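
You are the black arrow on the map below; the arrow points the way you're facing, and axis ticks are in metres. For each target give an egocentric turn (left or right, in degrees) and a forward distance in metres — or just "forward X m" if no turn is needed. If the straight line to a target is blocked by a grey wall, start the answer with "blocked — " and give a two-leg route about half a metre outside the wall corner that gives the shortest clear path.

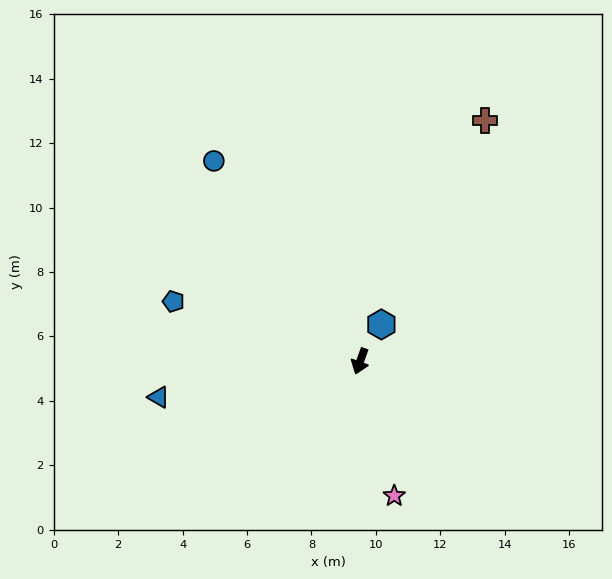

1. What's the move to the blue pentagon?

turn right 88°, forward 6.1 m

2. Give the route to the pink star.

turn left 34°, forward 4.3 m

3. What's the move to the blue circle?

turn right 124°, forward 7.7 m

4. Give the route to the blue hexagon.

turn left 170°, forward 1.3 m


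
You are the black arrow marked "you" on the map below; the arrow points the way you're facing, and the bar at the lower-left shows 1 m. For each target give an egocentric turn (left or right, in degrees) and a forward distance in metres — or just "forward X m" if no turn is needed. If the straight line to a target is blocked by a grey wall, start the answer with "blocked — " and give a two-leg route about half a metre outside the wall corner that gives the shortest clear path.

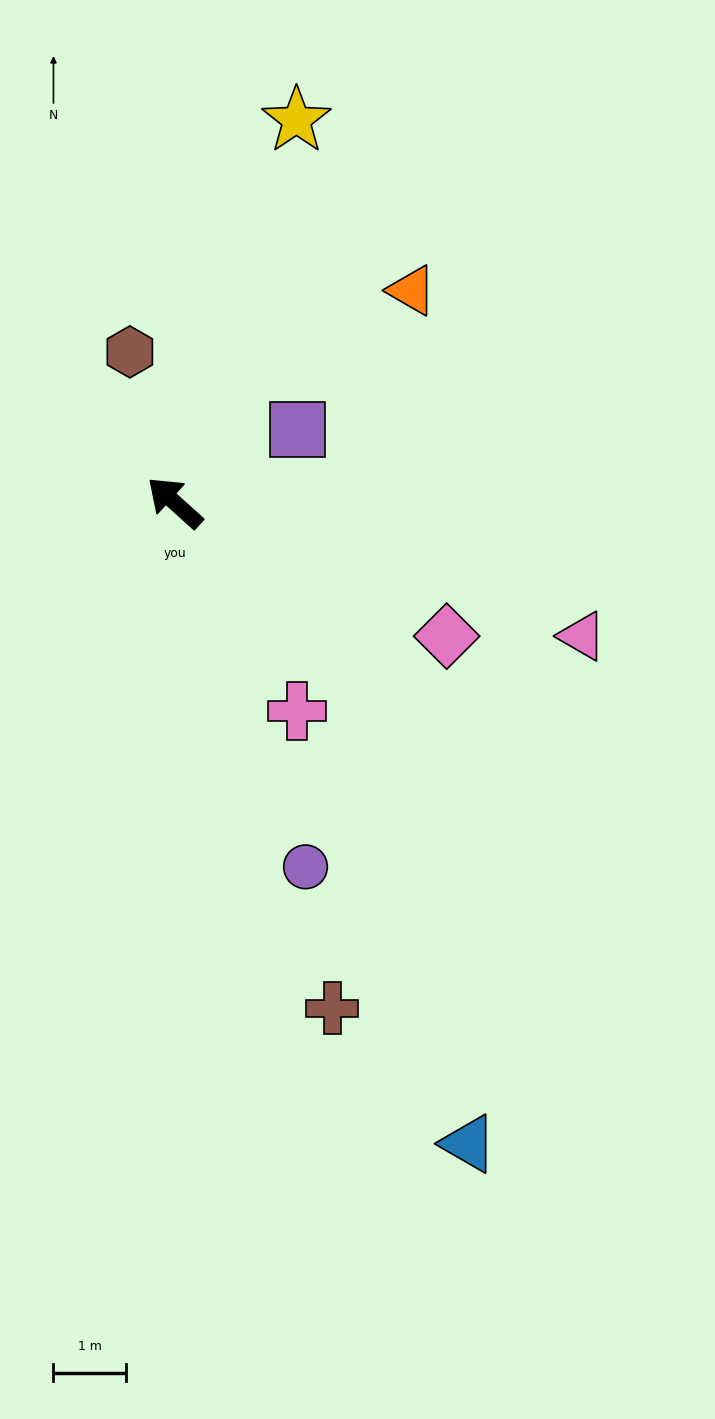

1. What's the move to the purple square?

turn right 107°, forward 2.0 m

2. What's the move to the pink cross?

turn left 162°, forward 3.3 m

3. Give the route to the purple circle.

turn left 152°, forward 5.3 m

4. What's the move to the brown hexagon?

turn right 31°, forward 2.2 m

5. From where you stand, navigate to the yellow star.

turn right 66°, forward 5.5 m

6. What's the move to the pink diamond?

turn right 164°, forward 4.2 m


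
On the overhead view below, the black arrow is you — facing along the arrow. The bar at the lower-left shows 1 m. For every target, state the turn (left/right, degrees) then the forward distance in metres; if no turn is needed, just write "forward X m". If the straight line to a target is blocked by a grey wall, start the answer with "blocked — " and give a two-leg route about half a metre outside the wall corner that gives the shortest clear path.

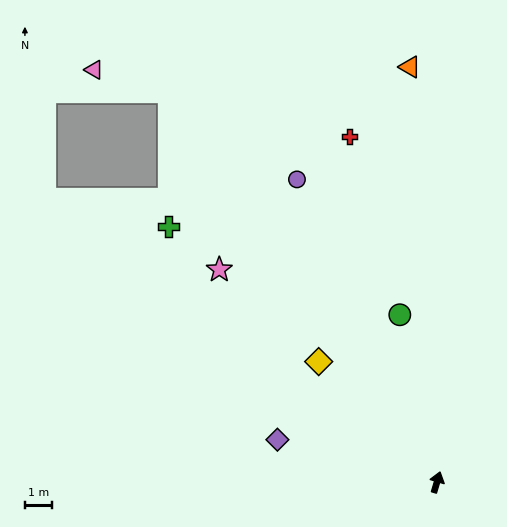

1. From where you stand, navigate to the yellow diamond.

turn left 61°, forward 6.3 m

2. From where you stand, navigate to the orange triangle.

turn left 20°, forward 15.5 m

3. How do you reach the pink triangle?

blocked — turn left 51°, forward 17.7 m, then turn left 39°, forward 2.9 m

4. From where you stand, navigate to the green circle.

turn left 29°, forward 6.4 m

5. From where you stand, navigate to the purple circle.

turn left 41°, forward 12.5 m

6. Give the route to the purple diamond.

turn left 92°, forward 6.2 m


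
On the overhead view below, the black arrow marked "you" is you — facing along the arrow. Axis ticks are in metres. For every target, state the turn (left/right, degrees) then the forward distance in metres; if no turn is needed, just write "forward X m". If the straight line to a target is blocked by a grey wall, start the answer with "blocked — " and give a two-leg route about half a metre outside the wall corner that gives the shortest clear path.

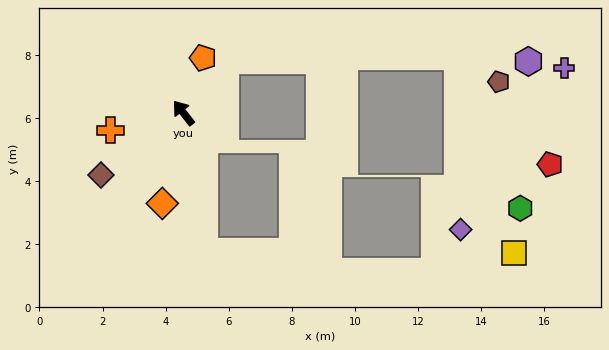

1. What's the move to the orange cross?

turn left 65°, forward 2.4 m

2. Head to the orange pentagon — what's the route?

turn right 58°, forward 1.9 m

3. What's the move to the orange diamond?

turn left 129°, forward 2.9 m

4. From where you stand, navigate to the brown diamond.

turn left 89°, forward 3.3 m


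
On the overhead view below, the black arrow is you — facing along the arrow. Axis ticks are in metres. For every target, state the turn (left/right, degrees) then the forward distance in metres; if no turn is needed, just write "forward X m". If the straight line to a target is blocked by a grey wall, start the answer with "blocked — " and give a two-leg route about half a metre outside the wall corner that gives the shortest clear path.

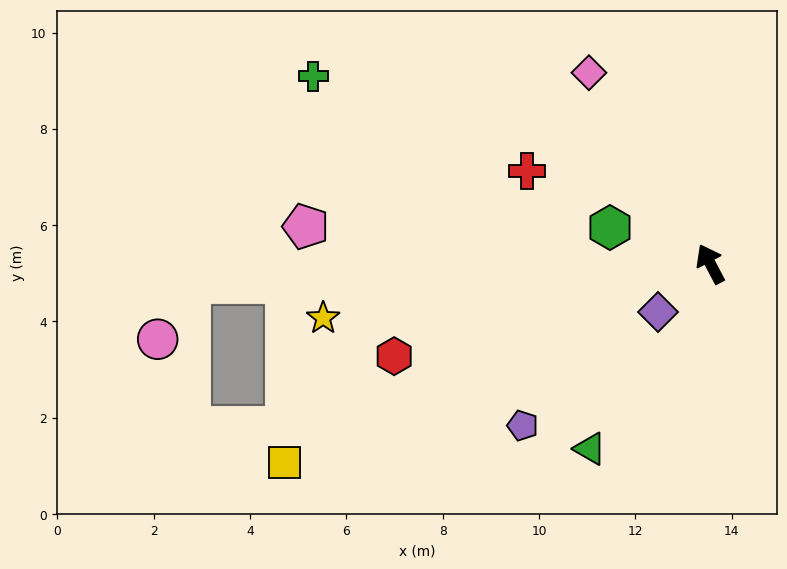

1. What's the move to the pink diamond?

turn left 5°, forward 4.7 m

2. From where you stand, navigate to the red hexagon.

turn left 78°, forward 6.8 m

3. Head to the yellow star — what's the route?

turn left 70°, forward 8.1 m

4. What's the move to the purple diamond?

turn left 105°, forward 1.5 m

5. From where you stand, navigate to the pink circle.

blocked — turn left 64°, forward 10.8 m, then turn left 58°, forward 1.3 m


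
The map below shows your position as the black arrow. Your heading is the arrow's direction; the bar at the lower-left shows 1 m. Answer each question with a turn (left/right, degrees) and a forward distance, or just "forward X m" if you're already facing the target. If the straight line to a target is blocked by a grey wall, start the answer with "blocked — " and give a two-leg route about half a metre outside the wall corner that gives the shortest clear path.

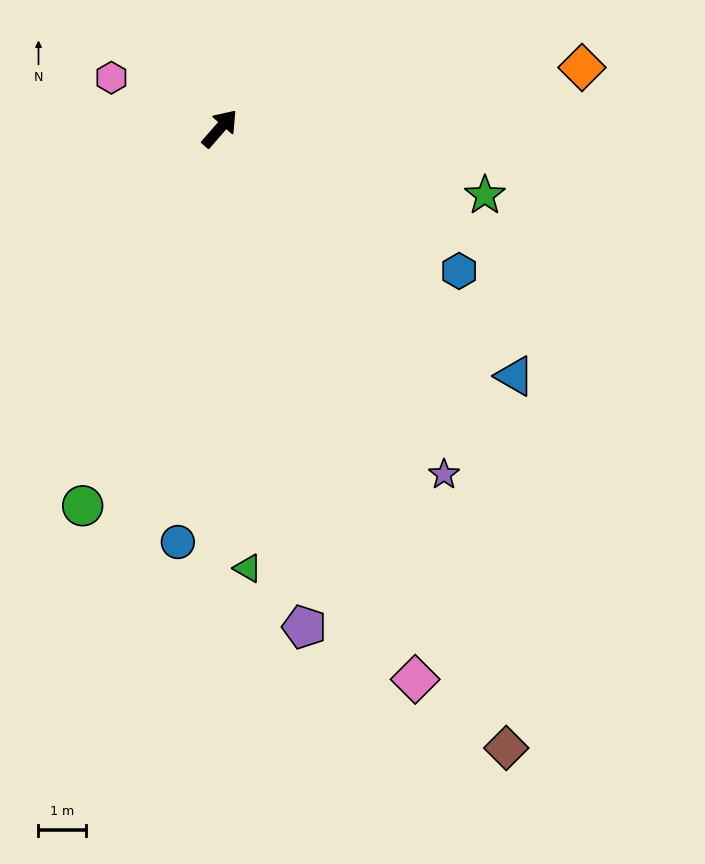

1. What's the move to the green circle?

turn right 159°, forward 8.5 m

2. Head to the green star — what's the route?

turn right 63°, forward 5.8 m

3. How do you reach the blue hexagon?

turn right 80°, forward 5.9 m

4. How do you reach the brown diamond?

turn right 114°, forward 14.4 m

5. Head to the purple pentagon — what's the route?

turn right 129°, forward 10.7 m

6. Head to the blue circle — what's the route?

turn right 145°, forward 8.8 m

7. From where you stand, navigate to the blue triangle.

turn right 89°, forward 8.1 m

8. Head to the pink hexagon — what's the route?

turn left 106°, forward 2.5 m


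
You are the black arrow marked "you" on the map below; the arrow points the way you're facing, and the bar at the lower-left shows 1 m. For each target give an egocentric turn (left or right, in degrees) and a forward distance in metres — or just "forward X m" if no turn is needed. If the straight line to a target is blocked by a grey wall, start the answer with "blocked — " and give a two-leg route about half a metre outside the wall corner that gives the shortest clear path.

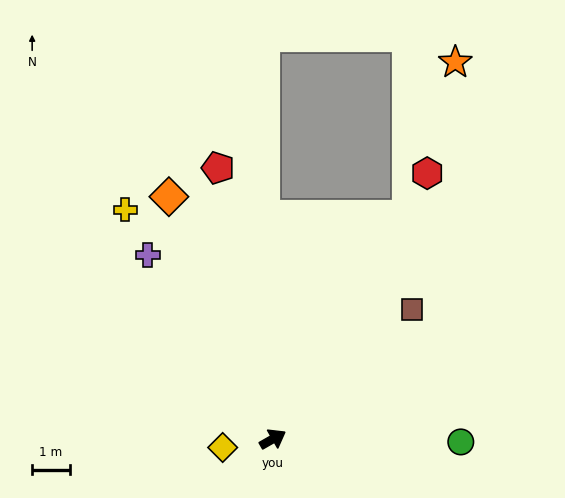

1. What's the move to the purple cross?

turn left 95°, forward 5.9 m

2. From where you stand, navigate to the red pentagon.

turn left 72°, forward 7.4 m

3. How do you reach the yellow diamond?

turn left 160°, forward 1.4 m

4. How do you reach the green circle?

turn right 31°, forward 5.0 m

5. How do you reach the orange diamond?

turn left 84°, forward 7.0 m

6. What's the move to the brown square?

turn left 13°, forward 5.1 m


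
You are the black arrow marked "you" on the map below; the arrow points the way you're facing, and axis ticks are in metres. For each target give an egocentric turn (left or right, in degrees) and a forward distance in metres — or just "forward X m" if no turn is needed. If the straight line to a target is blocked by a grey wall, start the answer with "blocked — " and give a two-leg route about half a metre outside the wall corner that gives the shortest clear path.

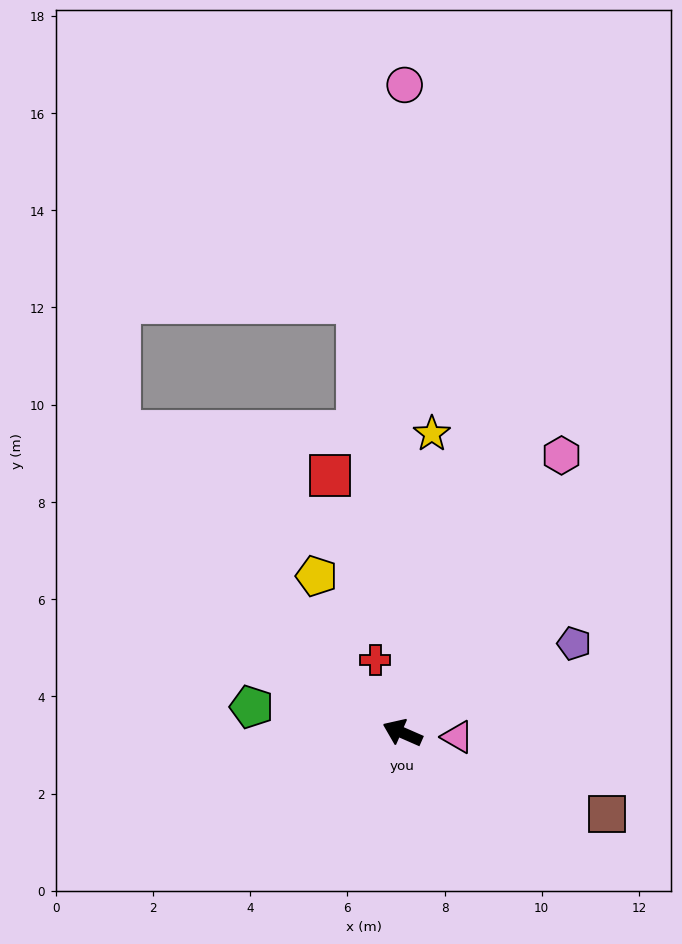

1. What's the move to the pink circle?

turn right 67°, forward 13.3 m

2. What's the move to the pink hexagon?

turn right 96°, forward 6.6 m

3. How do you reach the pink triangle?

turn right 161°, forward 1.1 m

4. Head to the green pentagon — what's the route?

turn left 14°, forward 3.1 m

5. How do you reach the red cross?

turn right 46°, forward 1.6 m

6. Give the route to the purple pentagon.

turn right 129°, forward 4.0 m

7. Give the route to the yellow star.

turn right 72°, forward 6.2 m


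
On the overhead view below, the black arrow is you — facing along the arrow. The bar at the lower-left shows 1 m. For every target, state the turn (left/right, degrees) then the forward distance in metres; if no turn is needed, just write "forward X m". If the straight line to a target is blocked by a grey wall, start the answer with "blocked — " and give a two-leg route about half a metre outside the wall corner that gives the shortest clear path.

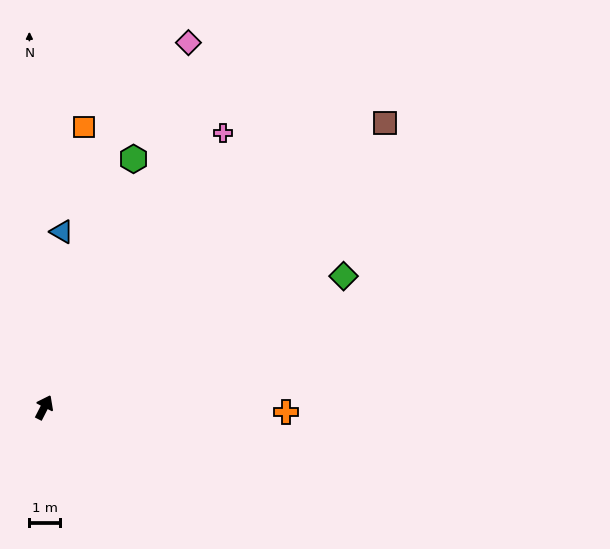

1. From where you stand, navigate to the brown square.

turn right 23°, forward 14.3 m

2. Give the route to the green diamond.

turn right 39°, forward 10.6 m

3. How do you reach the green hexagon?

turn left 7°, forward 8.5 m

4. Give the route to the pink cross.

turn right 6°, forward 10.6 m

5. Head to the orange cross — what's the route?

turn right 64°, forward 7.8 m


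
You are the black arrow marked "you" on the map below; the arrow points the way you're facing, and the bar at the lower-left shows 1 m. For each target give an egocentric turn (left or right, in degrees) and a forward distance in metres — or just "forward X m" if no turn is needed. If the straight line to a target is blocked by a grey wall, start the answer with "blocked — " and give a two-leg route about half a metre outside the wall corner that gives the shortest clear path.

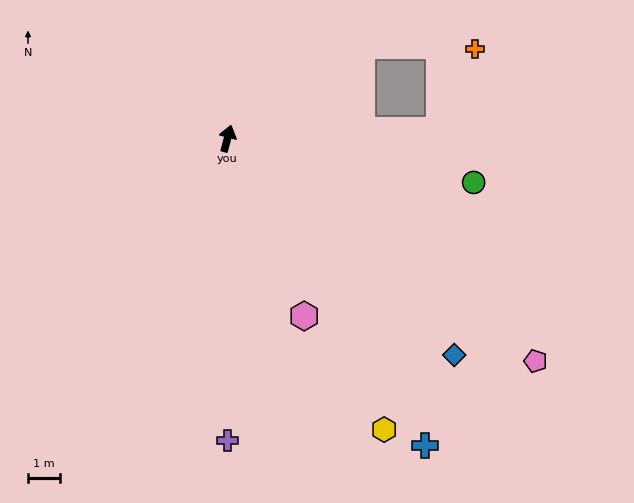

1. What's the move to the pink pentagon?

turn right 111°, forward 12.0 m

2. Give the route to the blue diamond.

turn right 119°, forward 9.9 m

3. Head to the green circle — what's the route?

turn right 85°, forward 7.9 m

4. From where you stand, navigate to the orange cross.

blocked — turn right 73°, forward 6.7 m, then turn left 64°, forward 2.8 m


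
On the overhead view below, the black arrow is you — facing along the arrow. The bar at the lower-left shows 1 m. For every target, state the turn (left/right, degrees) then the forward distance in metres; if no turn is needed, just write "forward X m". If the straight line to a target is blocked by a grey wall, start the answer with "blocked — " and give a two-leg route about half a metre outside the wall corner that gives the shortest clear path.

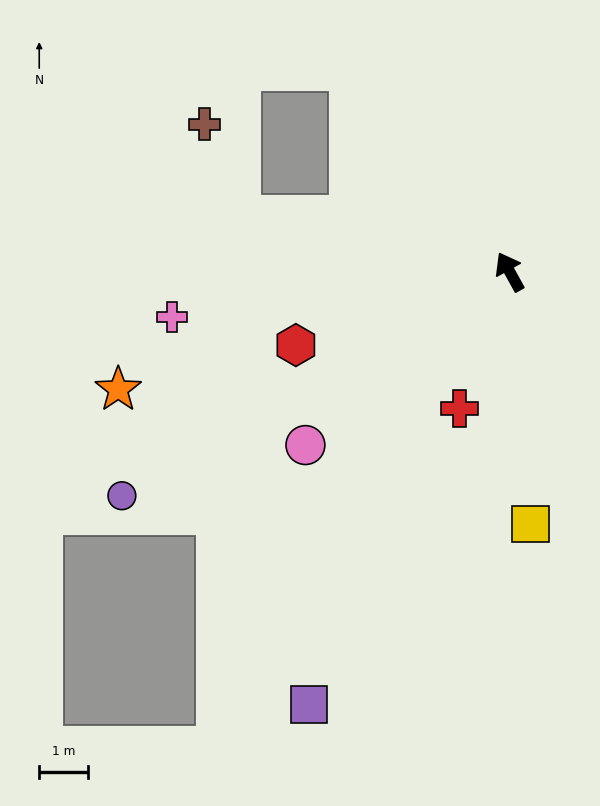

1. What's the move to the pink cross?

turn left 69°, forward 6.9 m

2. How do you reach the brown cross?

blocked — turn left 49°, forward 5.6 m, then turn right 57°, forward 2.0 m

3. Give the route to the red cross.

turn left 131°, forward 3.0 m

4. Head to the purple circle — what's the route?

turn left 91°, forward 9.1 m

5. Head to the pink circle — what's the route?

turn left 101°, forward 5.4 m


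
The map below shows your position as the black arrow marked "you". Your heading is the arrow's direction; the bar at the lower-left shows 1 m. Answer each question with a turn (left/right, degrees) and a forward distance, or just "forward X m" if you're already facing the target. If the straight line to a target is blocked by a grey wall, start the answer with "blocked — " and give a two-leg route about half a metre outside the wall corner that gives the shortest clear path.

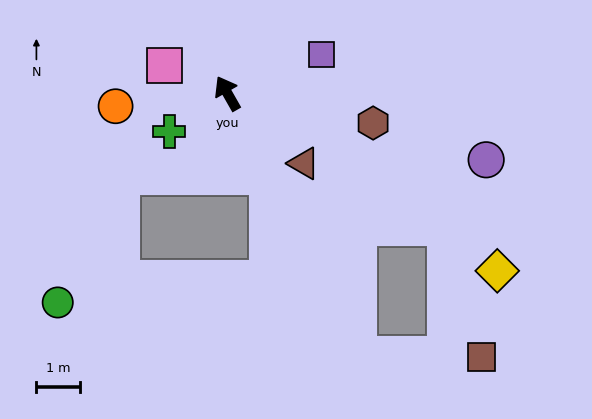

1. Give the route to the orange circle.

turn left 67°, forward 2.6 m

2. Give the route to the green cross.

turn left 94°, forward 1.6 m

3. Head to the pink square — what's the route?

turn left 36°, forward 1.6 m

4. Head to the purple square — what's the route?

turn right 97°, forward 2.3 m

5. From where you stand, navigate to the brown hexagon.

turn right 131°, forward 3.4 m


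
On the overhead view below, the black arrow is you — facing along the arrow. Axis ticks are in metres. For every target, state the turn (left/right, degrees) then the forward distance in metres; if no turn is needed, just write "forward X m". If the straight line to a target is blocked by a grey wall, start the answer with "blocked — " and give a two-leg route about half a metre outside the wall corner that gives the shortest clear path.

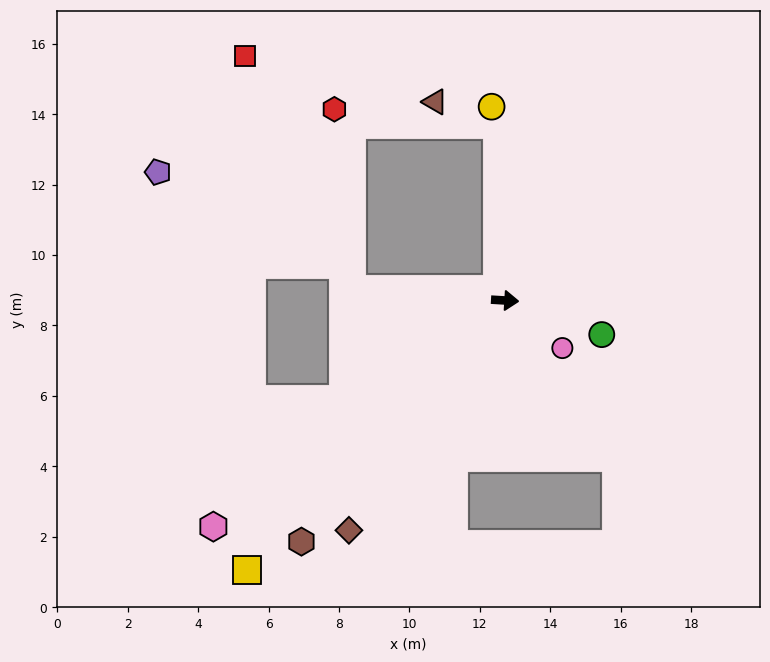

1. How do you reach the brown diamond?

turn right 121°, forward 7.9 m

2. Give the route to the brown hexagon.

turn right 127°, forward 9.0 m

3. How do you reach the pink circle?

turn right 36°, forward 2.1 m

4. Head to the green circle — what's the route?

turn right 16°, forward 2.9 m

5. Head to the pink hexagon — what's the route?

turn right 139°, forward 10.5 m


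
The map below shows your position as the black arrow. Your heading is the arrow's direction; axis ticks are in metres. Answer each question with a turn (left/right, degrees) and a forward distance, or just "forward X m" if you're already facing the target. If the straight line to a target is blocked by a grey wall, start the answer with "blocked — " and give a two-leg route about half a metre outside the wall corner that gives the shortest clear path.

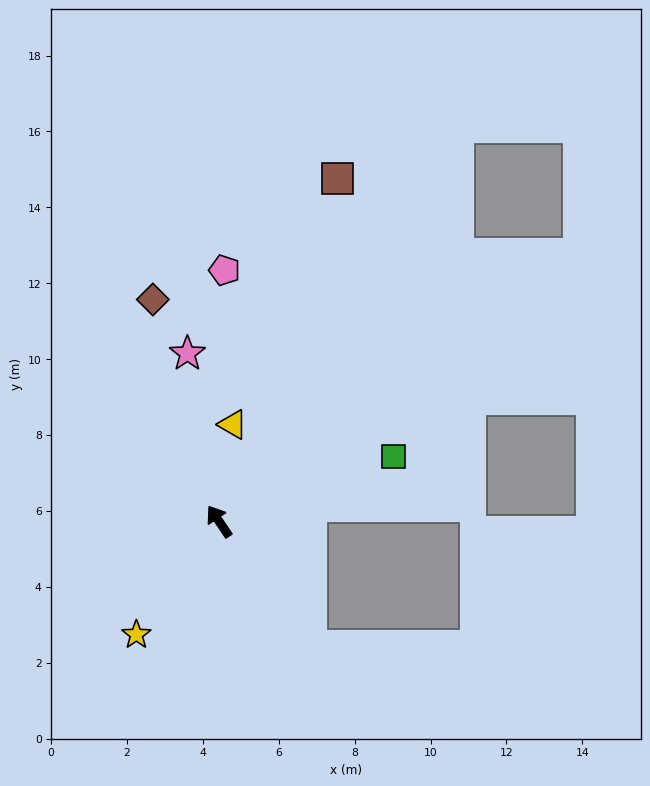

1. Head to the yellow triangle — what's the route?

turn right 42°, forward 2.6 m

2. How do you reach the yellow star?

turn left 110°, forward 3.7 m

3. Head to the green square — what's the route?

turn right 104°, forward 4.9 m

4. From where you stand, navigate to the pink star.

turn right 23°, forward 4.5 m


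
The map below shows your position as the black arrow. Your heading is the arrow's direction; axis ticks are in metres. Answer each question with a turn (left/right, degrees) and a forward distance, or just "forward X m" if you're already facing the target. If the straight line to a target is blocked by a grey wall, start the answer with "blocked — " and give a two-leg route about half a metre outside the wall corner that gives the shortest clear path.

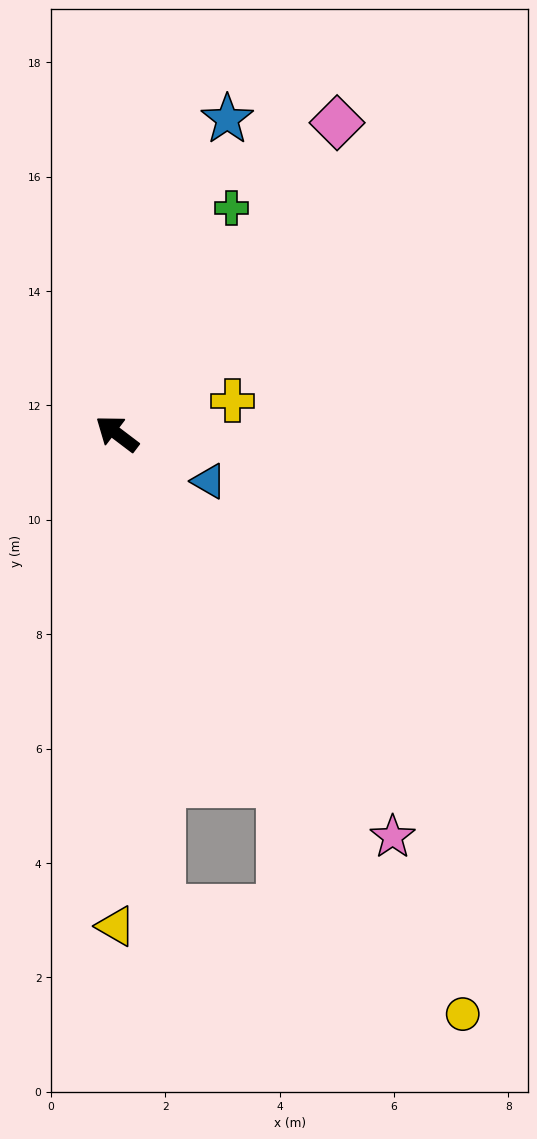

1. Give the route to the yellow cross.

turn right 127°, forward 2.1 m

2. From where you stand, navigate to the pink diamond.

turn right 88°, forward 6.7 m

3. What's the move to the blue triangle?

turn right 170°, forward 1.8 m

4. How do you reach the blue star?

turn right 72°, forward 5.8 m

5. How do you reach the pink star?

turn left 162°, forward 8.5 m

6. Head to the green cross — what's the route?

turn right 80°, forward 4.4 m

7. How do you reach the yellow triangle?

turn left 127°, forward 8.6 m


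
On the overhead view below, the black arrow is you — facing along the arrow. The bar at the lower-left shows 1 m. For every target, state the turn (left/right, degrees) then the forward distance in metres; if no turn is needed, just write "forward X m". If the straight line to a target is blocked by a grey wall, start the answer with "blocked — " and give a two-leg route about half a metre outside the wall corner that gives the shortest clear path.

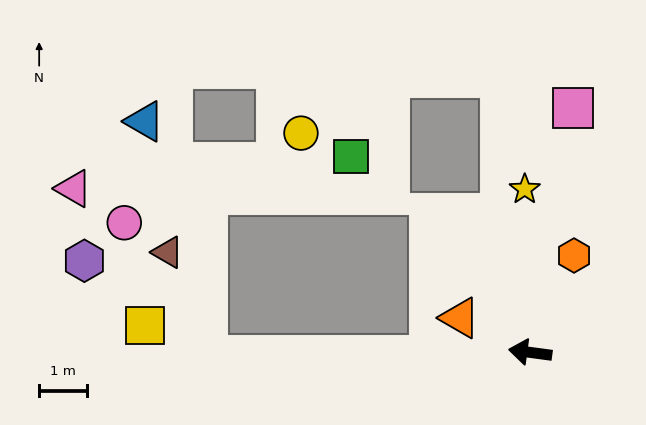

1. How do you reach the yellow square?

blocked — turn left 8°, forward 6.8 m, then turn right 26°, forward 1.5 m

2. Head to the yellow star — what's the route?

turn right 80°, forward 3.4 m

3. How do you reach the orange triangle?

turn right 19°, forward 1.7 m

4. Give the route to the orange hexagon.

turn right 107°, forward 2.2 m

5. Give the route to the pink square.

turn right 92°, forward 5.2 m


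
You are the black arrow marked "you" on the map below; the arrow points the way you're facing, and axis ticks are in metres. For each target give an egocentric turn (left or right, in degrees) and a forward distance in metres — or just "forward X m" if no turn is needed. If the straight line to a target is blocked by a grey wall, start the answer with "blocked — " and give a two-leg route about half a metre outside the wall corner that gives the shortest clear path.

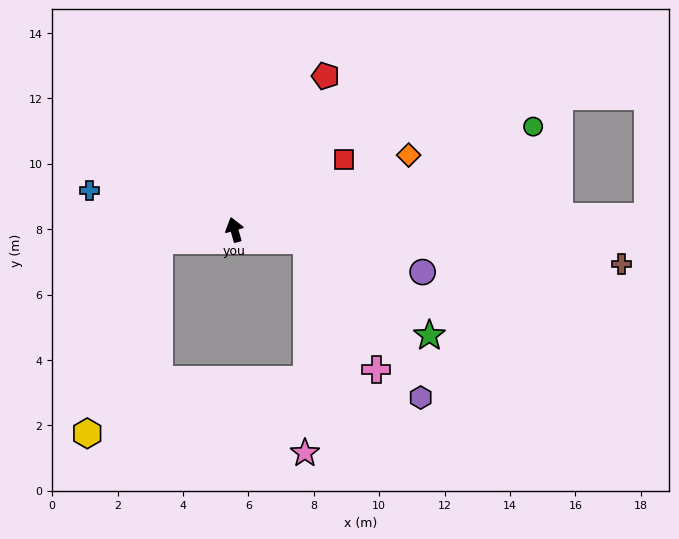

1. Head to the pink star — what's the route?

blocked — turn right 114°, forward 2.2 m, then turn right 82°, forward 6.5 m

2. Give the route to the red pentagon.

turn right 47°, forward 5.5 m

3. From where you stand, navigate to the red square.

turn right 73°, forward 4.0 m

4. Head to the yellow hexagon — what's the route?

blocked — turn left 82°, forward 2.3 m, then turn left 62°, forward 6.3 m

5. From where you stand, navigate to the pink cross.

blocked — turn right 114°, forward 2.2 m, then turn right 54°, forward 4.5 m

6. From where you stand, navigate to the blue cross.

turn left 59°, forward 4.6 m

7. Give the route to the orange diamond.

turn right 83°, forward 5.8 m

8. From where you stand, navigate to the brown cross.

turn right 111°, forward 11.9 m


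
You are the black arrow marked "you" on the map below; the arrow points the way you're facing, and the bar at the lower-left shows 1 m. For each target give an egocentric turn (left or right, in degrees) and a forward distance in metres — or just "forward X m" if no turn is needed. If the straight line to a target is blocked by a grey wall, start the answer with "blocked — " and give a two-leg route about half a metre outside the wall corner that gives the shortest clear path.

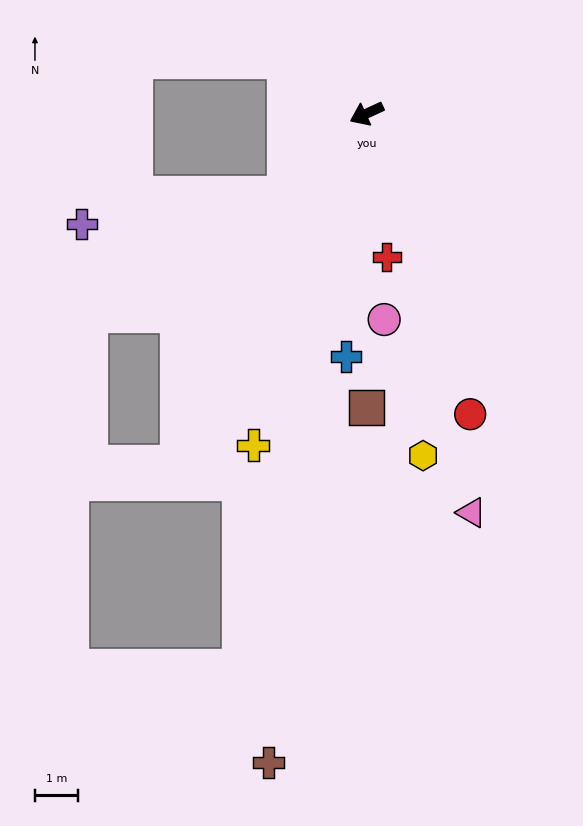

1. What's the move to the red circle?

turn left 84°, forward 7.3 m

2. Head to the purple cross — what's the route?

blocked — turn left 20°, forward 2.6 m, then turn right 37°, forward 4.7 m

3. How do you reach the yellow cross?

turn left 46°, forward 8.1 m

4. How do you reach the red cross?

turn left 73°, forward 3.3 m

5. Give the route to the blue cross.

turn left 60°, forward 5.6 m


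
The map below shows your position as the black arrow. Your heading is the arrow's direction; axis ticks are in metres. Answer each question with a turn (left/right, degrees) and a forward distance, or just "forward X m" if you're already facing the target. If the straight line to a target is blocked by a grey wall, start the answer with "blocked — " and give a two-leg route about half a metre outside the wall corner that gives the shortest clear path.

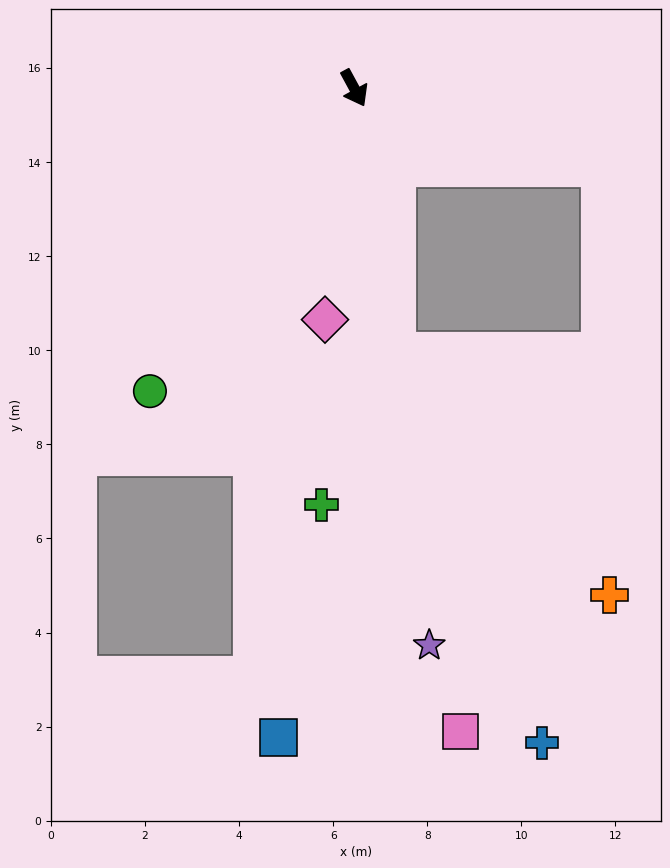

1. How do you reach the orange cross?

blocked — turn right 20°, forward 5.7 m, then turn left 33°, forward 6.9 m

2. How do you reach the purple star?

turn right 21°, forward 11.9 m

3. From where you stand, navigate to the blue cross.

blocked — turn right 20°, forward 5.7 m, then turn left 12°, forward 8.9 m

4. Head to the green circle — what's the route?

turn right 62°, forward 7.8 m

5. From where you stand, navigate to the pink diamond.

turn right 36°, forward 5.0 m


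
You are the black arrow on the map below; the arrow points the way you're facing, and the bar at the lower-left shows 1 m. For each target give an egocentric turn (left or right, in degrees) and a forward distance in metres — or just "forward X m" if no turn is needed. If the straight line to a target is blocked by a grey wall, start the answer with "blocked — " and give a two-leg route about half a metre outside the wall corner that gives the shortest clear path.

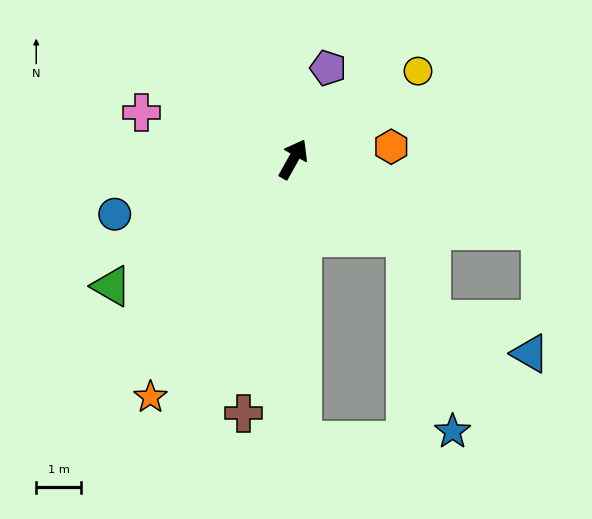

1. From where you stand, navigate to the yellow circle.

turn right 26°, forward 3.4 m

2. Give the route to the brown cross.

turn right 162°, forward 5.7 m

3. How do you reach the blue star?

blocked — turn right 96°, forward 3.0 m, then turn right 41°, forward 4.4 m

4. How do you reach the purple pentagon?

turn left 8°, forward 2.2 m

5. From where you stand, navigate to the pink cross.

turn left 102°, forward 3.5 m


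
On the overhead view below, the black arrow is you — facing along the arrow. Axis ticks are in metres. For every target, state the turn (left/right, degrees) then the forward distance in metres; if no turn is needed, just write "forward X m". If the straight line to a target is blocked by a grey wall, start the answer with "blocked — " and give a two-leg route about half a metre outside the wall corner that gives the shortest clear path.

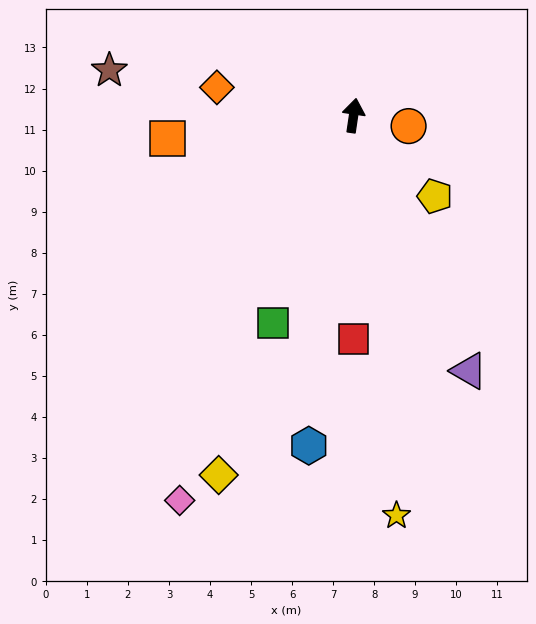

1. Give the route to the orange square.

turn left 105°, forward 4.6 m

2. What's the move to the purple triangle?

turn right 147°, forward 6.8 m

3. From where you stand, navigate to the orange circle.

turn right 93°, forward 1.4 m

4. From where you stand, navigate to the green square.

turn left 167°, forward 5.4 m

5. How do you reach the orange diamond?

turn left 87°, forward 3.4 m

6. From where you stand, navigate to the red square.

turn right 172°, forward 5.4 m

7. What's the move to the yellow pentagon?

turn right 126°, forward 2.8 m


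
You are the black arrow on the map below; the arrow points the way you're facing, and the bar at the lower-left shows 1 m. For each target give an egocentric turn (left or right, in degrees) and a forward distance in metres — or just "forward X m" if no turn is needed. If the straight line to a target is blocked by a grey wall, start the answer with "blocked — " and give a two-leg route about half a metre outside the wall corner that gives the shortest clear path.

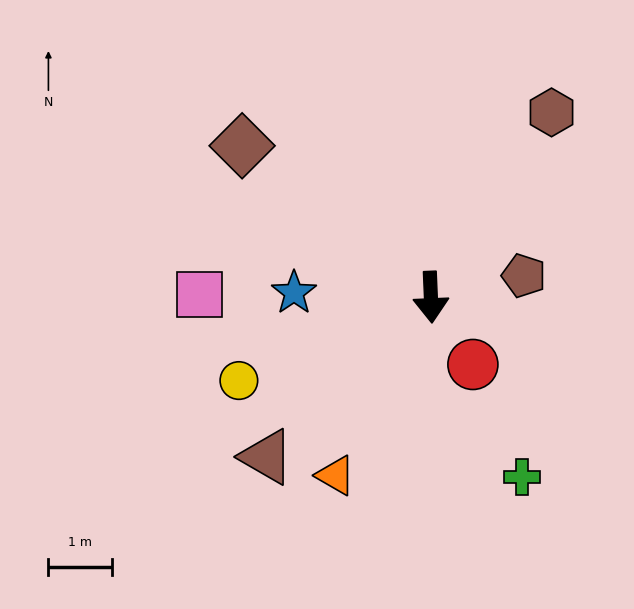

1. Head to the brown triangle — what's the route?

turn right 48°, forward 3.6 m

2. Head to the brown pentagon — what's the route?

turn left 101°, forward 1.5 m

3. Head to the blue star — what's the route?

turn right 94°, forward 2.1 m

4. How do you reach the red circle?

turn left 30°, forward 1.2 m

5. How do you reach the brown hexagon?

turn left 144°, forward 3.4 m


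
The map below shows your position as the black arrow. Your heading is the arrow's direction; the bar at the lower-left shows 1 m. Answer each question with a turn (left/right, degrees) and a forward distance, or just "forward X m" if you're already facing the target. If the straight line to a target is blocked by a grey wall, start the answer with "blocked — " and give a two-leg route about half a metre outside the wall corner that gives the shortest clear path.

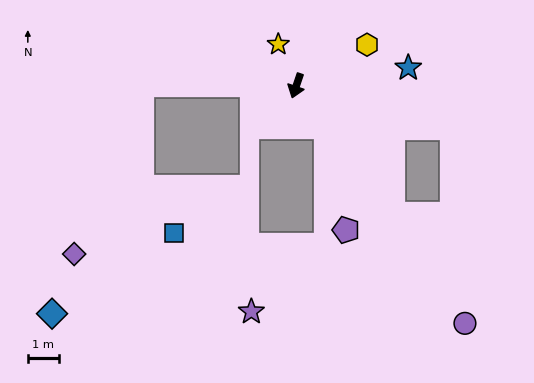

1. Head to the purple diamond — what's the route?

blocked — turn right 72°, forward 5.0 m, then turn left 69°, forward 5.9 m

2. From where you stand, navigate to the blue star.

turn left 118°, forward 3.6 m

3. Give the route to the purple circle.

turn left 54°, forward 9.4 m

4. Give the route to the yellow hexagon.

turn left 139°, forward 2.6 m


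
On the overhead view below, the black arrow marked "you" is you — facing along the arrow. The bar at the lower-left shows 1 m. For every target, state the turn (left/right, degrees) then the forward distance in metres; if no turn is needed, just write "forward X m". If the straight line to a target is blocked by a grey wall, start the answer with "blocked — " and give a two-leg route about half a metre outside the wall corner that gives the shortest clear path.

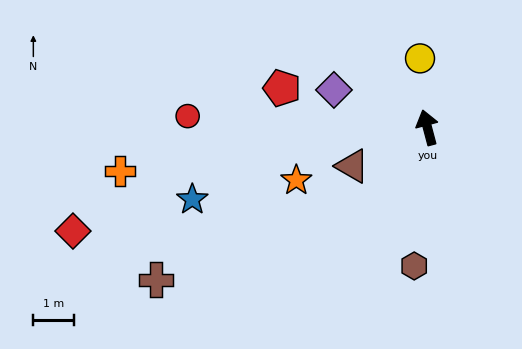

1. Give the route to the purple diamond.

turn left 53°, forward 2.5 m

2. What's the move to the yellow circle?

turn right 9°, forward 1.7 m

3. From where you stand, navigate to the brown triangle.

turn left 102°, forward 2.1 m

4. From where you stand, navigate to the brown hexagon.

turn left 160°, forward 3.4 m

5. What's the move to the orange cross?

turn left 83°, forward 7.6 m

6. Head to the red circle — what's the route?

turn left 72°, forward 5.9 m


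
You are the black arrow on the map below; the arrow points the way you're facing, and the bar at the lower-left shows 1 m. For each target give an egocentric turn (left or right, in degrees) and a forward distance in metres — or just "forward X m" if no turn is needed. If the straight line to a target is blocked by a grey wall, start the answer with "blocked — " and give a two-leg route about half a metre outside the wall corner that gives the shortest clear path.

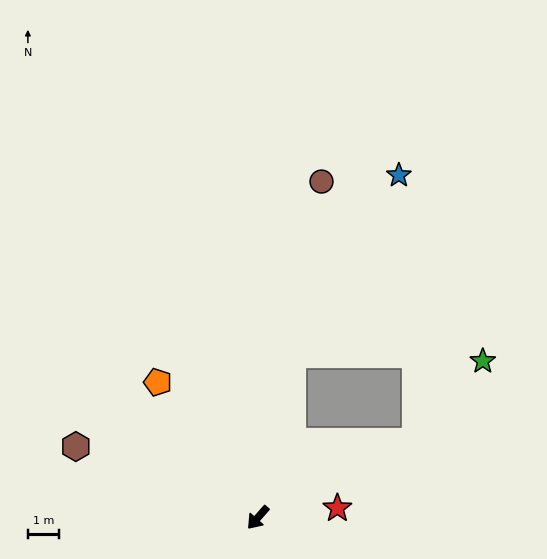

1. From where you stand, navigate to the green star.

blocked — turn left 157°, forward 5.5 m, then turn left 24°, forward 3.3 m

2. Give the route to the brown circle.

turn right 149°, forward 10.8 m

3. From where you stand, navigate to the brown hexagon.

turn right 70°, forward 6.2 m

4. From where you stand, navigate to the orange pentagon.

turn right 102°, forward 5.3 m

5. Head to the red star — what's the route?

turn left 138°, forward 2.5 m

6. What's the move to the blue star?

blocked — turn right 151°, forward 5.3 m, then turn right 18°, forward 6.6 m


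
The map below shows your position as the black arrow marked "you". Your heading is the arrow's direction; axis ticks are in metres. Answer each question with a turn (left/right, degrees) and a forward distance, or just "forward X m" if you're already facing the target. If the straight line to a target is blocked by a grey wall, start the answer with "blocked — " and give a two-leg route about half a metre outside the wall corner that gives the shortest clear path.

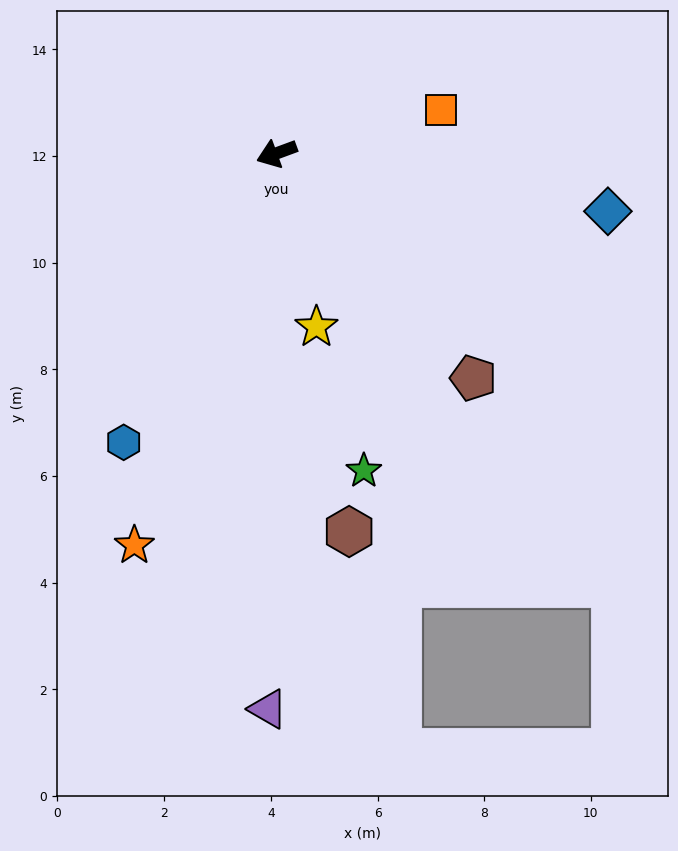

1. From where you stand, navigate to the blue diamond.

turn left 150°, forward 6.3 m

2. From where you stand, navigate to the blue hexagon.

turn left 42°, forward 6.1 m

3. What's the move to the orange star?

turn left 50°, forward 7.8 m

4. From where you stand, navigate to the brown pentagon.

turn left 111°, forward 5.6 m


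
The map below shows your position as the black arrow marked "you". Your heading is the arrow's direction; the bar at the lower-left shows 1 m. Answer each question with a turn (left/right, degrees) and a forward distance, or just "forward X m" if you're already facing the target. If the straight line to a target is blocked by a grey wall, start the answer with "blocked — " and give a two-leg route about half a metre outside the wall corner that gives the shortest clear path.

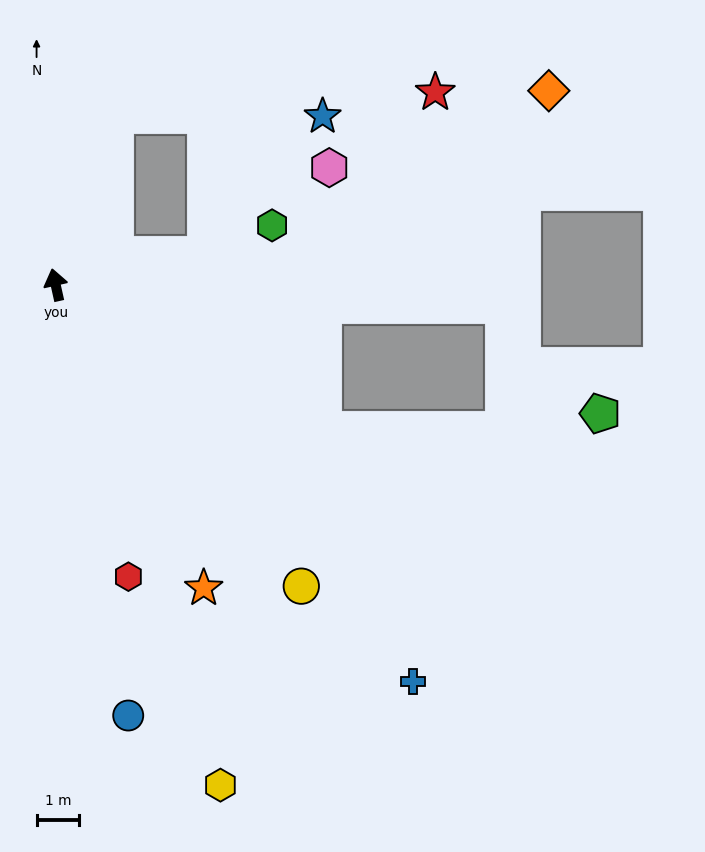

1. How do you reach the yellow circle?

turn right 153°, forward 9.1 m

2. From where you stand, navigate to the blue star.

blocked — turn right 91°, forward 3.6 m, then turn left 38°, forward 4.3 m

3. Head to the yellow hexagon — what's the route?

turn right 174°, forward 12.4 m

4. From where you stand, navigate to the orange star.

turn right 167°, forward 7.9 m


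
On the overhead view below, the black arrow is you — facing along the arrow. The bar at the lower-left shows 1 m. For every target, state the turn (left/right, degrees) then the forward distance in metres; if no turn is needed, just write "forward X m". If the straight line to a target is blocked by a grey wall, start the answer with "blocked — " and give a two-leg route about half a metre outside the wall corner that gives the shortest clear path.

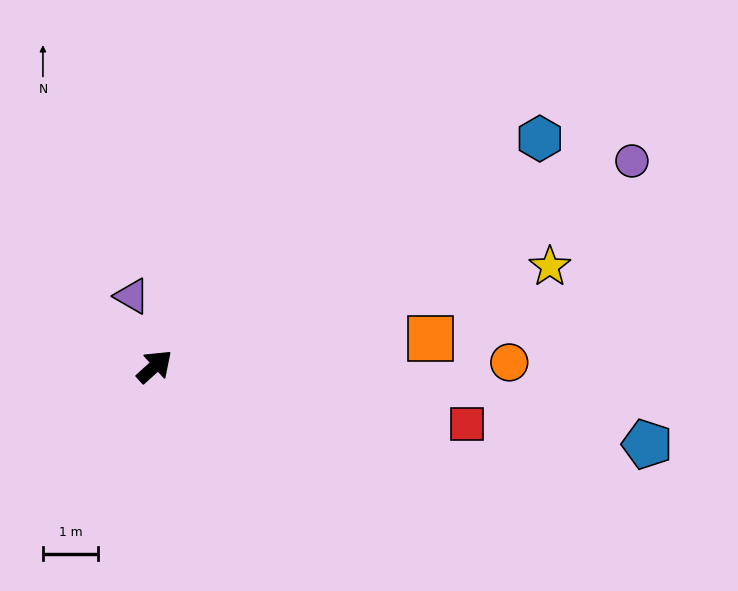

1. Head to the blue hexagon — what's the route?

turn right 12°, forward 8.1 m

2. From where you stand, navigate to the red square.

turn right 53°, forward 5.8 m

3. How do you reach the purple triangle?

turn left 66°, forward 1.3 m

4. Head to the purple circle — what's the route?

turn right 19°, forward 9.4 m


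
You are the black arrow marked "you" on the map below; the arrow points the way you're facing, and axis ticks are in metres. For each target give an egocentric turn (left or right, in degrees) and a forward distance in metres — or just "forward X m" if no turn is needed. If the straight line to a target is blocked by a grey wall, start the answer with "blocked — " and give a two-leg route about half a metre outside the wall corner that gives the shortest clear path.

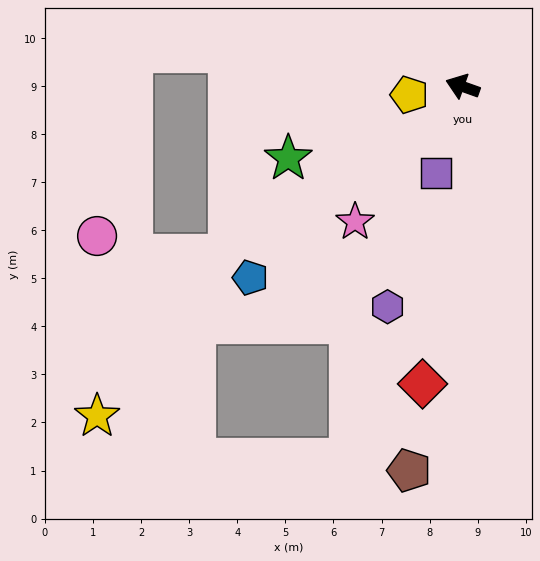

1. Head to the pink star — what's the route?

turn left 71°, forward 3.6 m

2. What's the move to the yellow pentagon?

turn left 28°, forward 1.1 m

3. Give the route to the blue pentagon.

turn left 62°, forward 5.9 m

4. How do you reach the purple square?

turn left 93°, forward 1.9 m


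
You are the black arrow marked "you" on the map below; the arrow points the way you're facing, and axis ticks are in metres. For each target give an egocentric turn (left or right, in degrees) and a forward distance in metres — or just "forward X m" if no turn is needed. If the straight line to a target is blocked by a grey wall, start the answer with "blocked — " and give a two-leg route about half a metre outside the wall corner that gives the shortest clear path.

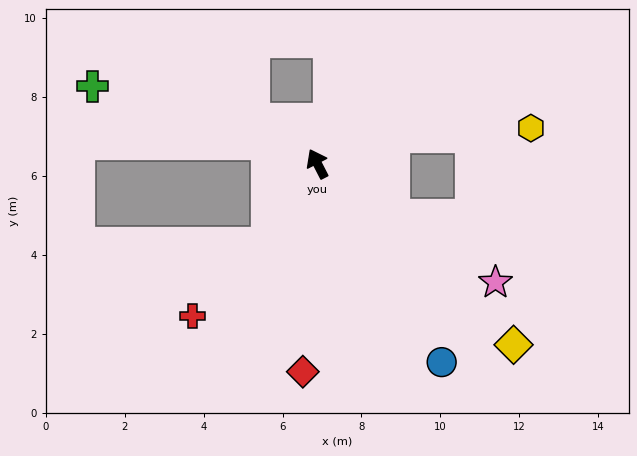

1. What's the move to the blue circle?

turn right 175°, forward 5.9 m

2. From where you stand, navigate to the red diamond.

turn left 149°, forward 5.3 m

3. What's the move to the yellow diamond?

turn right 160°, forward 6.8 m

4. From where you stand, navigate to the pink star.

turn right 151°, forward 5.4 m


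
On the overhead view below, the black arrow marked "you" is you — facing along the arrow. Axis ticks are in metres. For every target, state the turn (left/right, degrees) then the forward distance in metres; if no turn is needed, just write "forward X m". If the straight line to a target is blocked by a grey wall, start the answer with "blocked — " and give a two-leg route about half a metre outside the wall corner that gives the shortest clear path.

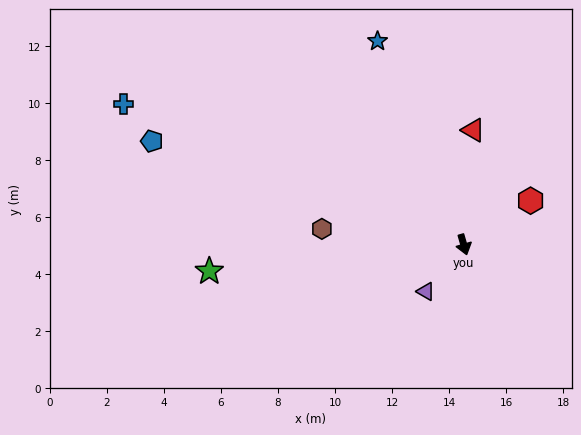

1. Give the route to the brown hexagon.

turn right 112°, forward 5.0 m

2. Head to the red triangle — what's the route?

turn left 159°, forward 4.0 m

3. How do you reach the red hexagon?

turn left 107°, forward 2.8 m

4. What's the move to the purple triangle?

turn right 55°, forward 2.1 m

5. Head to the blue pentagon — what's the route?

turn right 124°, forward 11.5 m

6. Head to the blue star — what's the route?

turn right 173°, forward 7.7 m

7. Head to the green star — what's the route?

turn right 100°, forward 9.0 m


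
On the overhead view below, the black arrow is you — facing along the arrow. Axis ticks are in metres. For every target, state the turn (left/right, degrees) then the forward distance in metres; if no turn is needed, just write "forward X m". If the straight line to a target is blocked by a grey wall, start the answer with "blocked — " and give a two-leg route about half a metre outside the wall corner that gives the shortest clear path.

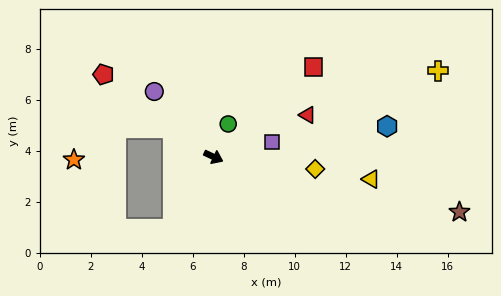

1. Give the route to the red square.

turn left 67°, forward 5.3 m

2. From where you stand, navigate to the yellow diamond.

turn left 18°, forward 4.0 m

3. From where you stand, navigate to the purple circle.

turn left 157°, forward 3.5 m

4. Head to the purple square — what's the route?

turn left 39°, forward 2.4 m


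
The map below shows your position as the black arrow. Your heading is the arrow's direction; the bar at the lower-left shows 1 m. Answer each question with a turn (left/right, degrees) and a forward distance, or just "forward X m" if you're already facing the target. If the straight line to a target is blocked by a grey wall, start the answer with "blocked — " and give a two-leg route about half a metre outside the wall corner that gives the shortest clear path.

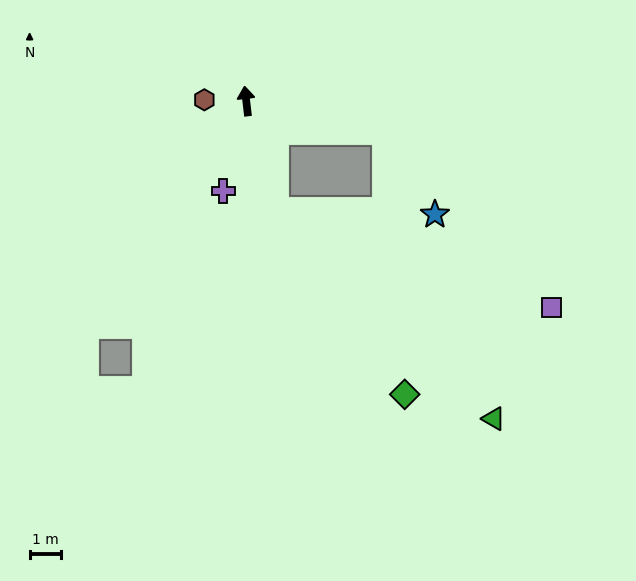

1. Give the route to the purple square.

blocked — turn right 109°, forward 4.6 m, then turn right 34°, forward 7.8 m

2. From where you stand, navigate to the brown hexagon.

turn left 82°, forward 1.4 m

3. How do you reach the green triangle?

blocked — turn right 171°, forward 3.7 m, then turn left 31°, forward 9.7 m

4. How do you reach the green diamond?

blocked — turn right 171°, forward 3.7 m, then turn left 19°, forward 7.3 m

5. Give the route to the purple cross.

turn left 159°, forward 3.0 m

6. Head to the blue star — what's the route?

blocked — turn right 109°, forward 4.6 m, then turn right 46°, forward 3.1 m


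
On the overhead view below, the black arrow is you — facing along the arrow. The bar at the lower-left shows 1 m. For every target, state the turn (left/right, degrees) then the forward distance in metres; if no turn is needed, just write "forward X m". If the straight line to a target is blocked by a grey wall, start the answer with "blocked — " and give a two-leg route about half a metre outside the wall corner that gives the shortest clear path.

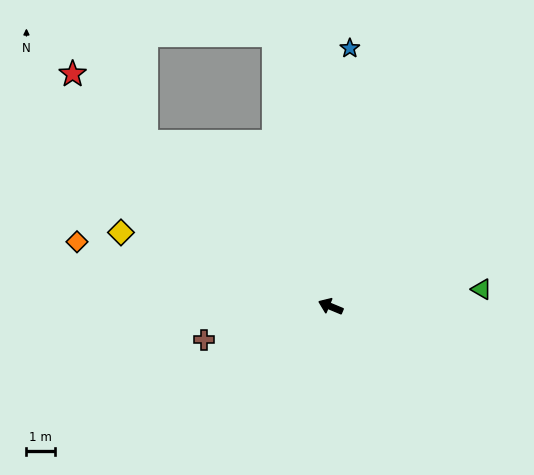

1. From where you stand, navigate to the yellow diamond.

turn left 3°, forward 7.9 m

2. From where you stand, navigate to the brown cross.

turn left 37°, forward 4.6 m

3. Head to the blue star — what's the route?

turn right 72°, forward 9.2 m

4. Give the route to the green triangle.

turn right 151°, forward 5.4 m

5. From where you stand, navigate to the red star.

turn right 19°, forward 12.3 m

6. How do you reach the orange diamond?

turn left 8°, forward 9.3 m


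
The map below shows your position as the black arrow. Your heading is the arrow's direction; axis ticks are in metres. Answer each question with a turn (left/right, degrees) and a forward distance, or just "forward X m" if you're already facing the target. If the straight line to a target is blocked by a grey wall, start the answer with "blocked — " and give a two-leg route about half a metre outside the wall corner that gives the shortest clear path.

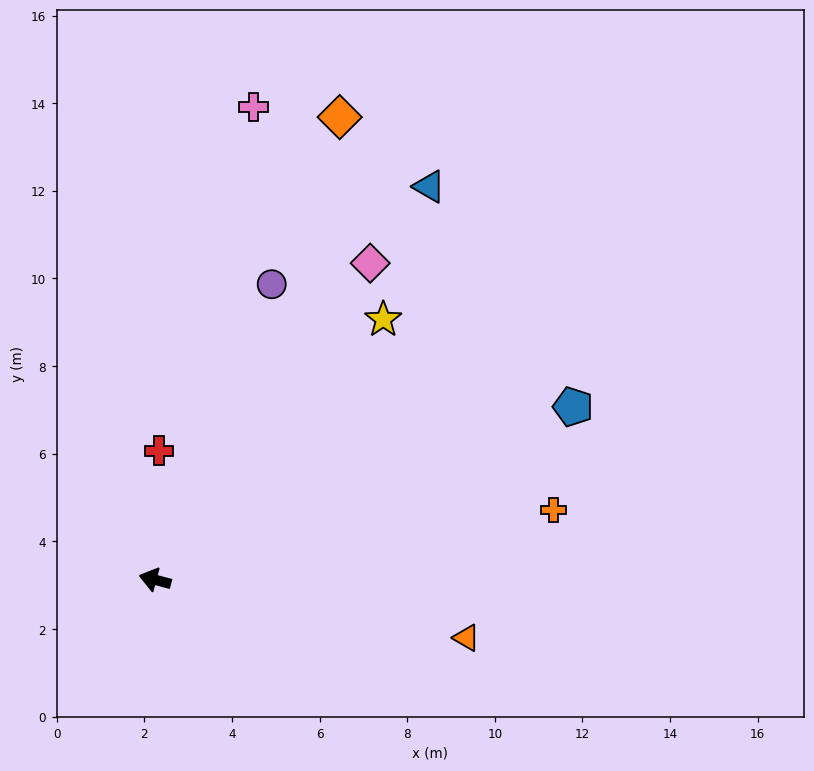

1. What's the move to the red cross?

turn right 77°, forward 2.9 m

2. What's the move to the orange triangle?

turn right 176°, forward 7.2 m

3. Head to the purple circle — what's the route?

turn right 97°, forward 7.3 m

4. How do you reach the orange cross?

turn right 155°, forward 9.2 m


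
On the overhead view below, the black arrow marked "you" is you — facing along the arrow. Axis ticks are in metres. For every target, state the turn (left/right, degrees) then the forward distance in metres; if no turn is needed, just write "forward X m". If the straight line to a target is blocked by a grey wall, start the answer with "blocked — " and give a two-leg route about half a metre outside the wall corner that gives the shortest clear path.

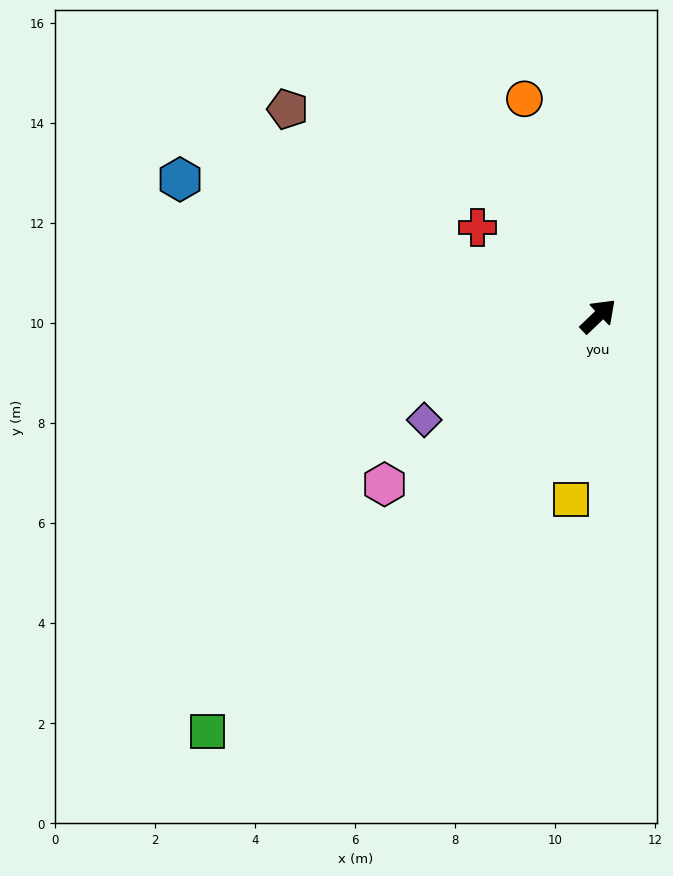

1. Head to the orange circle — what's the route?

turn left 65°, forward 4.6 m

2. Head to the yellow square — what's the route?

turn right 142°, forward 3.7 m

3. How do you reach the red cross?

turn left 100°, forward 3.0 m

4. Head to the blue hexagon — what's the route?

turn left 118°, forward 8.8 m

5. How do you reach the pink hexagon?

turn left 174°, forward 5.4 m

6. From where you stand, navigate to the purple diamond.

turn left 167°, forward 4.1 m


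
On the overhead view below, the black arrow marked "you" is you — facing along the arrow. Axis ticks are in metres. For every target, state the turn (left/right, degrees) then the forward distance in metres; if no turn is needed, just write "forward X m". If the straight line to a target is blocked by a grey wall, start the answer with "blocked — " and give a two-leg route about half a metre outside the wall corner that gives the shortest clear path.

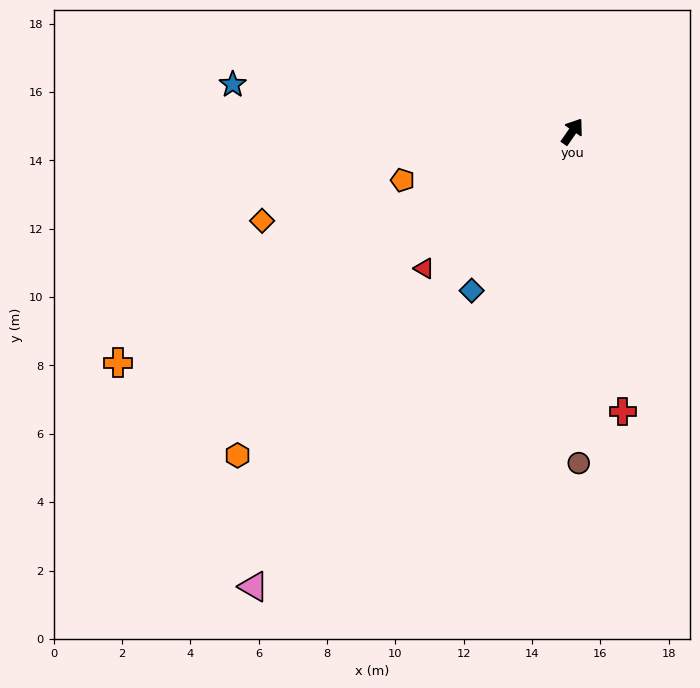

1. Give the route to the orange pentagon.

turn left 141°, forward 5.2 m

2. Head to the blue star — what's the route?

turn left 117°, forward 10.0 m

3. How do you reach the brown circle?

turn right 144°, forward 9.7 m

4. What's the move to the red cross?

turn right 135°, forward 8.3 m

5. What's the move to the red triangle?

turn left 168°, forward 5.9 m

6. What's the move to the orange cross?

turn left 152°, forward 14.9 m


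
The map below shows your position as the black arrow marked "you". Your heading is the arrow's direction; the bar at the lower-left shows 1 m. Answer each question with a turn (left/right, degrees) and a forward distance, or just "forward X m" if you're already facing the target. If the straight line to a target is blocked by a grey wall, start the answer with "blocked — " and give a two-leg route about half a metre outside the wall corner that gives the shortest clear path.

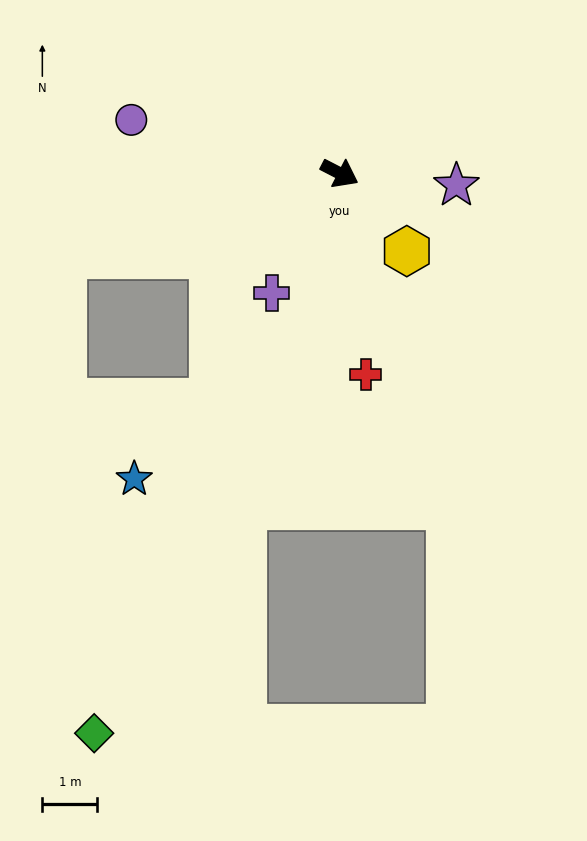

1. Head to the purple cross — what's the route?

turn right 92°, forward 2.5 m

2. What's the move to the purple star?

turn left 21°, forward 2.1 m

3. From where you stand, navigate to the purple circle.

turn right 167°, forward 3.9 m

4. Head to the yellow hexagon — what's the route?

turn right 22°, forward 1.9 m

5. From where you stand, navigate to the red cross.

turn right 55°, forward 3.7 m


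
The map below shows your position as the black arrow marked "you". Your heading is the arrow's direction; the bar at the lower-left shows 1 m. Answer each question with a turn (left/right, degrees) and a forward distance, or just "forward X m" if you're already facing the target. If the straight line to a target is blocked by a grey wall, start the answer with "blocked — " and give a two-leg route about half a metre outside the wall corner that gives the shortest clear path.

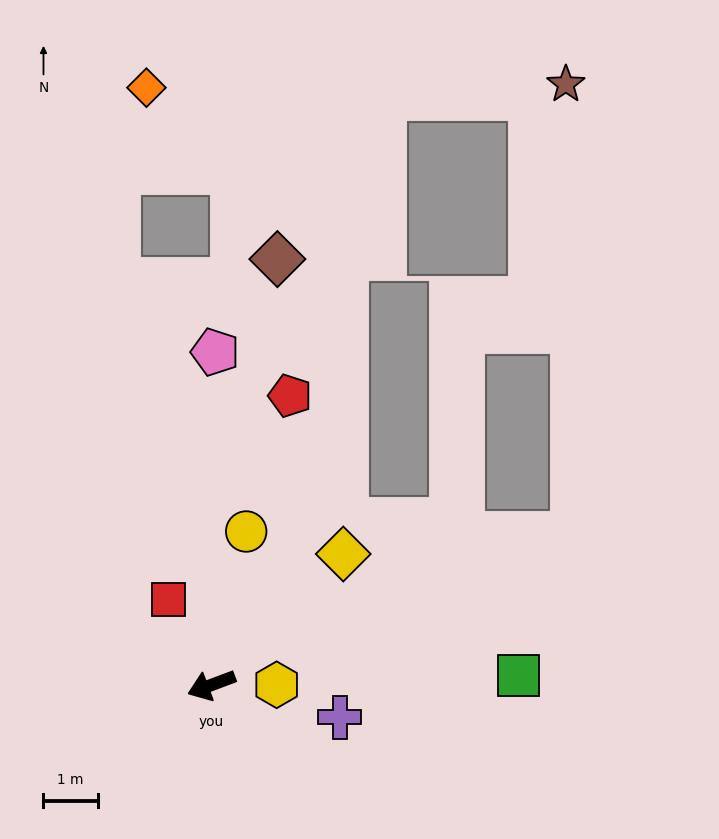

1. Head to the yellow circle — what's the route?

turn right 123°, forward 2.9 m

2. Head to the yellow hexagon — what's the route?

turn left 160°, forward 1.2 m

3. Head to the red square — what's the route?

turn right 84°, forward 1.8 m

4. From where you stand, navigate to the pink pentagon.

turn right 111°, forward 6.1 m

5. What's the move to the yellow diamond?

turn right 156°, forward 3.4 m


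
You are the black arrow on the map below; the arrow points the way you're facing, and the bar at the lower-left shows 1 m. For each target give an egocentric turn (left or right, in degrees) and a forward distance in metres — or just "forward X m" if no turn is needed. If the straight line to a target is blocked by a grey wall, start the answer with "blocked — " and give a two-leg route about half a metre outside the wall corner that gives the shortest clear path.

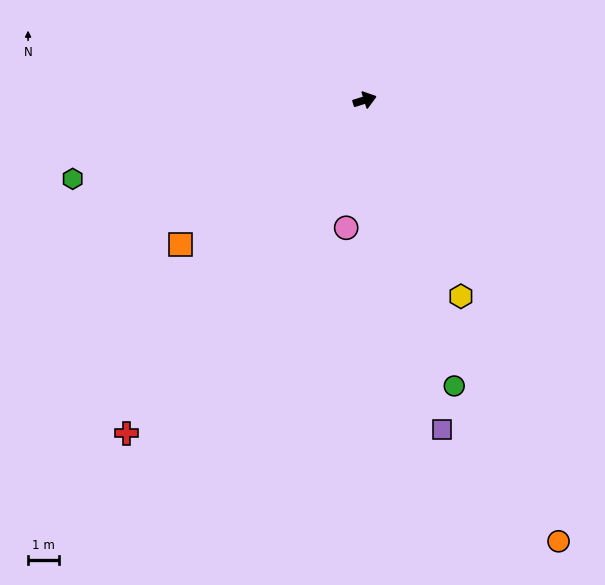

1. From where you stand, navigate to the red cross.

turn right 143°, forward 13.3 m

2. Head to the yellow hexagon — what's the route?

turn right 81°, forward 7.1 m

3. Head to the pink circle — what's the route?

turn right 116°, forward 4.2 m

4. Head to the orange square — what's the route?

turn right 159°, forward 7.6 m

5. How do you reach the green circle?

turn right 90°, forward 9.7 m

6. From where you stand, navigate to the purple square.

turn right 94°, forward 11.0 m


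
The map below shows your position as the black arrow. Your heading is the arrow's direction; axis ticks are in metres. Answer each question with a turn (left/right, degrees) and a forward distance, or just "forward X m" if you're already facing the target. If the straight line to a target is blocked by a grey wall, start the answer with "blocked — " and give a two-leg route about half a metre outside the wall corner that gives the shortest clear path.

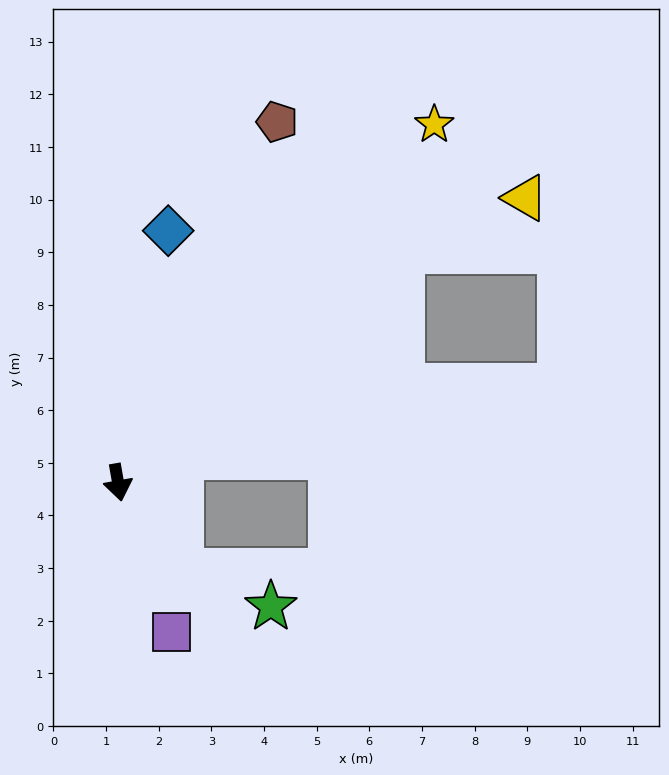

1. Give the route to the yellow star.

turn left 129°, forward 9.1 m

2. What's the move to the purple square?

turn left 10°, forward 3.0 m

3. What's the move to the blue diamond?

turn left 159°, forward 4.9 m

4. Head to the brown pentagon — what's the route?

turn left 146°, forward 7.5 m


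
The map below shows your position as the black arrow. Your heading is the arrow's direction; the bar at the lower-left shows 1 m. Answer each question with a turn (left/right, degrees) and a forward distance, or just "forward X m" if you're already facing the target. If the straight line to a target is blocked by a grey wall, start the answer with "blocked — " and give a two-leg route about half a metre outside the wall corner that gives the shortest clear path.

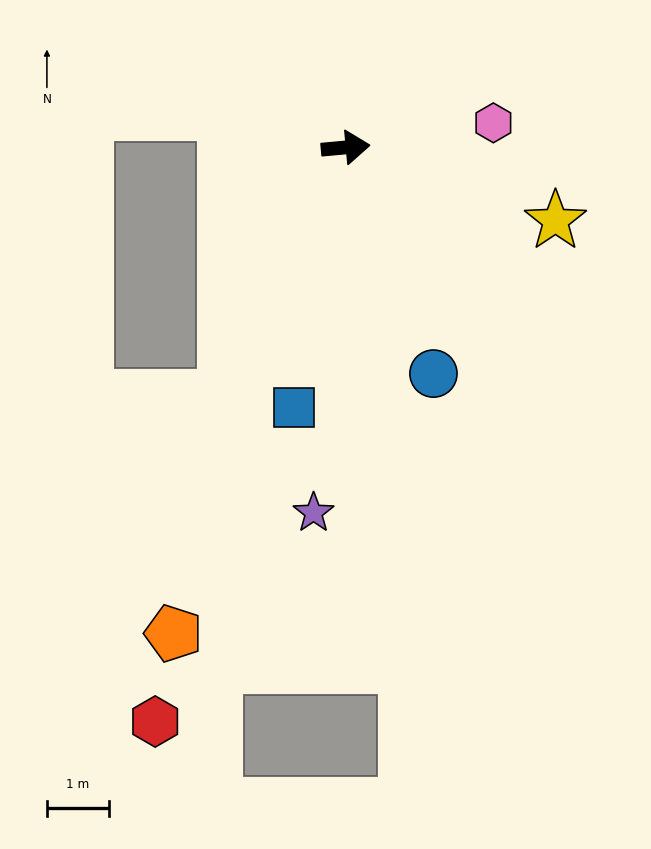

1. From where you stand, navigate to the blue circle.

turn right 74°, forward 3.9 m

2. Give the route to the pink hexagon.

turn left 4°, forward 2.4 m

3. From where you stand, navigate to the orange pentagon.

turn right 115°, forward 8.3 m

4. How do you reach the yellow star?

turn right 24°, forward 3.6 m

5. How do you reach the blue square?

turn right 106°, forward 4.3 m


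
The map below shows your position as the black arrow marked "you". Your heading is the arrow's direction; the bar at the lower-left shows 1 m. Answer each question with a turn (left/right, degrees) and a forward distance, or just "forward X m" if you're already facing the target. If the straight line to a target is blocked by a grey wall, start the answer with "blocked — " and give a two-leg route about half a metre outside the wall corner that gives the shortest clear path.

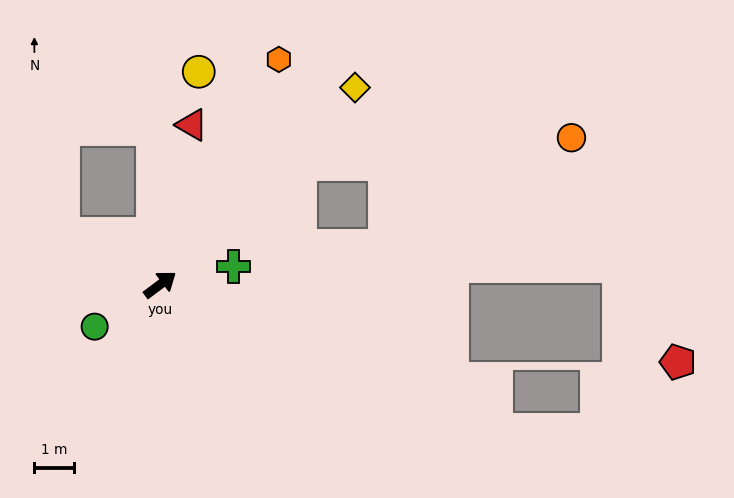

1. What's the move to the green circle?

turn left 176°, forward 2.0 m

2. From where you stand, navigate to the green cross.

turn right 23°, forward 1.9 m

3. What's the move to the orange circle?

blocked — turn left 4°, forward 4.7 m, then turn right 35°, forward 6.9 m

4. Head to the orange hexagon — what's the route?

turn left 25°, forward 6.5 m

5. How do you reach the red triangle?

turn left 42°, forward 4.2 m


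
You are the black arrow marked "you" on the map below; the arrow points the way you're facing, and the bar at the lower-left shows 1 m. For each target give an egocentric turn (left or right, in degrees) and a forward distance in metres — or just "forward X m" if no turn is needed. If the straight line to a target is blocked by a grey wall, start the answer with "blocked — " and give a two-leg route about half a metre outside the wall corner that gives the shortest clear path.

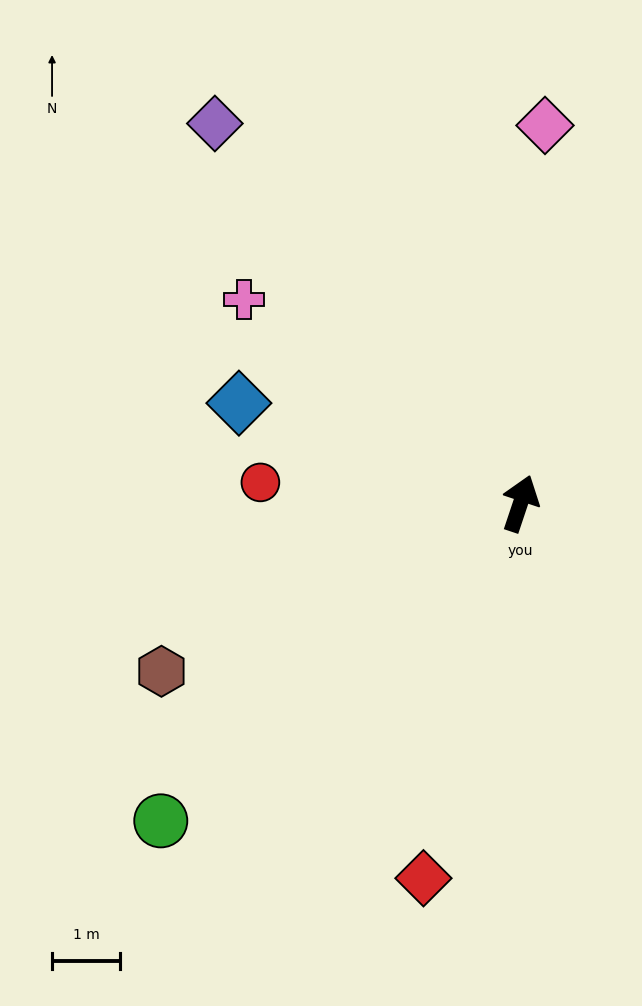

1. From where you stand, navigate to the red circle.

turn left 104°, forward 3.8 m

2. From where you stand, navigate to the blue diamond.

turn left 89°, forward 4.4 m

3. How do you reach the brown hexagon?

turn left 134°, forward 5.8 m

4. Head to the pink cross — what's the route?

turn left 72°, forward 5.0 m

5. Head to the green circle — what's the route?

turn left 150°, forward 7.0 m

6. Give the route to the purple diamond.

turn left 57°, forward 7.2 m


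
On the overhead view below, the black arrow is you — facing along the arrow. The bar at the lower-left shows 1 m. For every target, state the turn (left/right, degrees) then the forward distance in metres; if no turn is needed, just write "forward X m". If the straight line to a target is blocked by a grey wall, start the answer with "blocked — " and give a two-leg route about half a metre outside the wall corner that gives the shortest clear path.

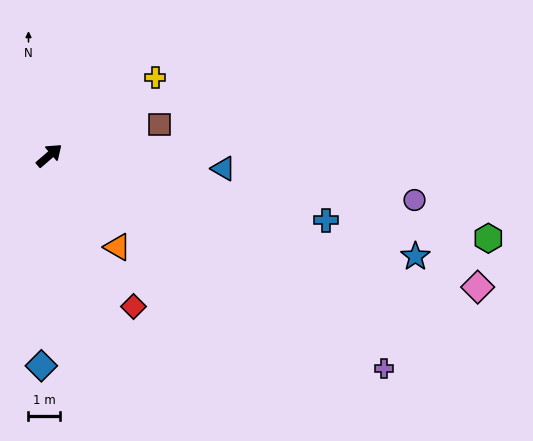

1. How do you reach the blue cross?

turn right 54°, forward 8.9 m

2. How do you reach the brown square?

turn right 25°, forward 3.6 m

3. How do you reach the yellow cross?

turn right 4°, forward 4.1 m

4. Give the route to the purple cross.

turn right 73°, forward 12.5 m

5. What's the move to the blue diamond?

turn right 133°, forward 6.6 m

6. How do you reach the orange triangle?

turn right 94°, forward 3.6 m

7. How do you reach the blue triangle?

turn right 45°, forward 5.5 m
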